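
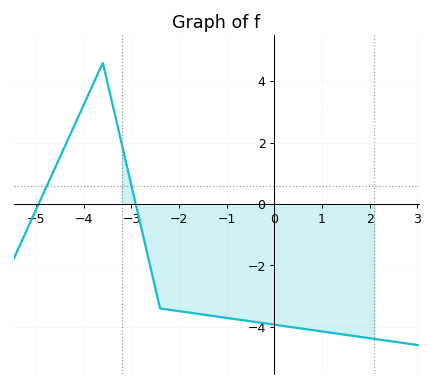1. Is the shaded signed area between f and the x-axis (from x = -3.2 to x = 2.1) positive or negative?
negative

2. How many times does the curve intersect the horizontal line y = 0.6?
2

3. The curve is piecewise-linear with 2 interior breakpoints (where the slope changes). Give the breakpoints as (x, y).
(-3.6, 4.6); (-2.4, -3.4)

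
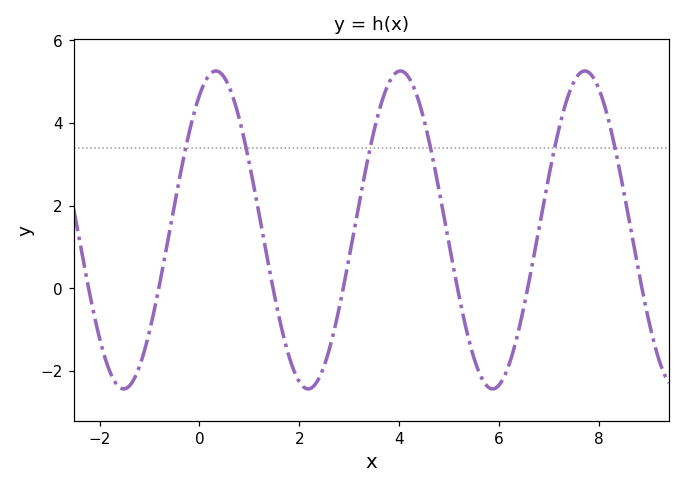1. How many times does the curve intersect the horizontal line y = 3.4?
6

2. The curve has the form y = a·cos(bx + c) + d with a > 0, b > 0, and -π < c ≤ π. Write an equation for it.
y = 3.85cos(1.7x - 0.56) + 1.41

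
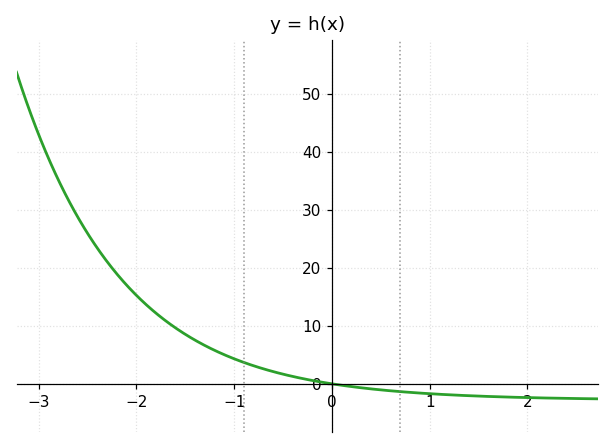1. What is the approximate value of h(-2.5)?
26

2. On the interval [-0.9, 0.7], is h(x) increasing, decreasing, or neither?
decreasing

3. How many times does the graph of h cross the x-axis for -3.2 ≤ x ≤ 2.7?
1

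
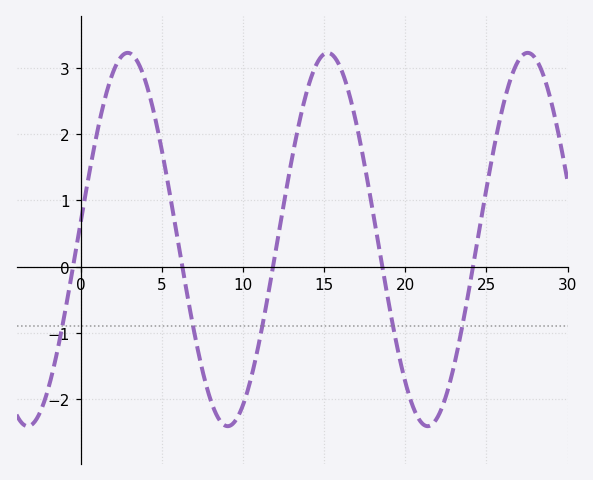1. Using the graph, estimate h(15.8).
3.1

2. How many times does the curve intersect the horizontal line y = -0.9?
5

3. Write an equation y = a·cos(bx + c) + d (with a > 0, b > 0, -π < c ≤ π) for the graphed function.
y = 2.82cos(0.51x - 1.5) + 0.41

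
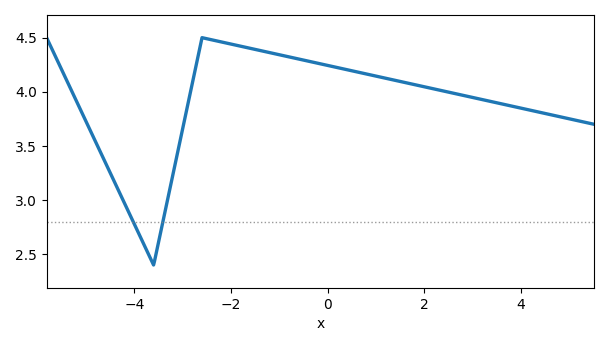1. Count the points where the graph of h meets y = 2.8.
2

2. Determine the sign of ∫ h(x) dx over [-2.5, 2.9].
positive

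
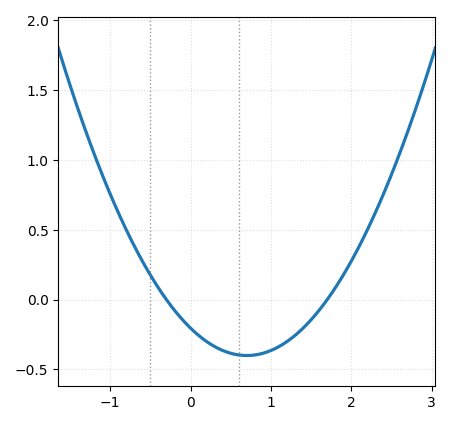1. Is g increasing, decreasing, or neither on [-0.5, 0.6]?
decreasing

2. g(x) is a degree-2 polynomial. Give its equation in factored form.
y = 0.4(x + 0.3)(x - 1.7)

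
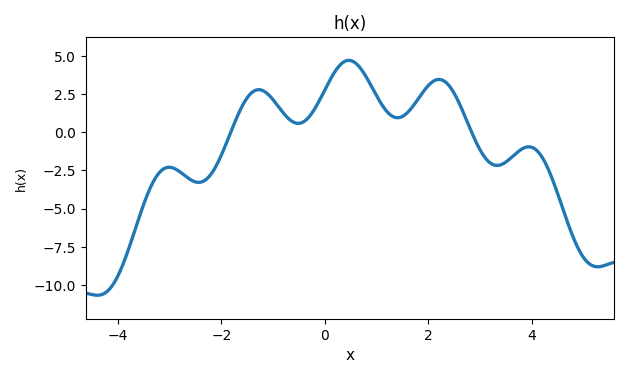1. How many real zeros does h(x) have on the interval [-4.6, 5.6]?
2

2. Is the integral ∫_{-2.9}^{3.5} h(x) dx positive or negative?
positive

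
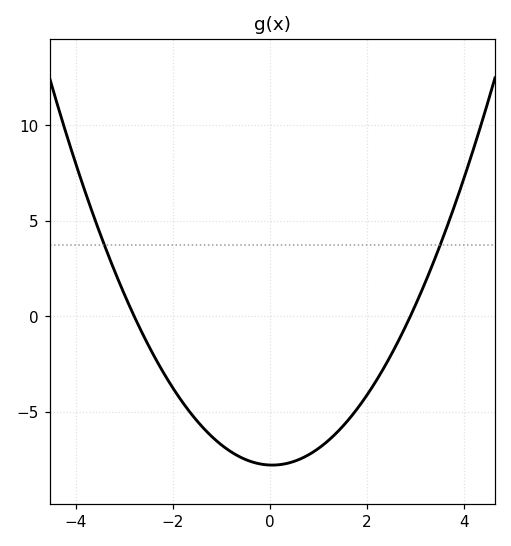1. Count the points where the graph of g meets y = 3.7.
2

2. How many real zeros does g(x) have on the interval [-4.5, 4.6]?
2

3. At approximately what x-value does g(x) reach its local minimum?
0.05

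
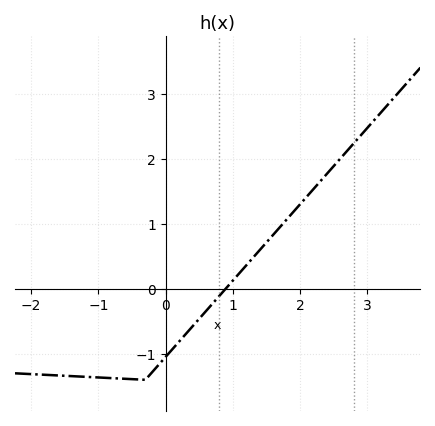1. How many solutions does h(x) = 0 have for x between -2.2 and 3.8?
1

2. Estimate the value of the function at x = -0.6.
-1.38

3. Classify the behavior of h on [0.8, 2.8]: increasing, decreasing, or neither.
increasing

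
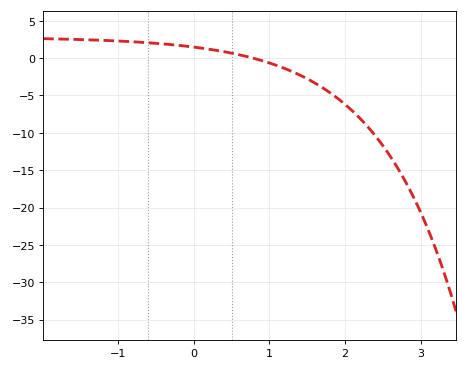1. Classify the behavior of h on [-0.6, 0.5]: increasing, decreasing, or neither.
decreasing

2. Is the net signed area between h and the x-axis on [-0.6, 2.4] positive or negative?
negative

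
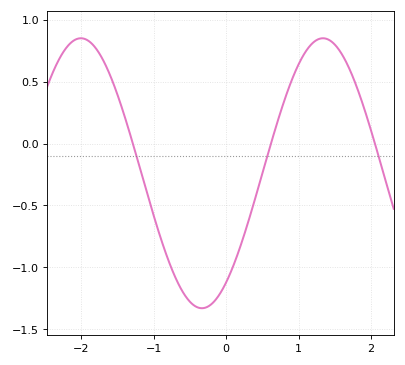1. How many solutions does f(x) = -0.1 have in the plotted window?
3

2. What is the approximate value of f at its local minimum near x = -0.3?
-1.35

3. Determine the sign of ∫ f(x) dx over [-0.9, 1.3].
negative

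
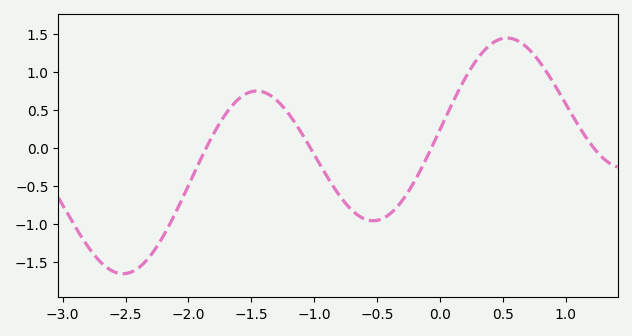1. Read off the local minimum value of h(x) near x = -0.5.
-0.95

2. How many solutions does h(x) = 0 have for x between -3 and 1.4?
4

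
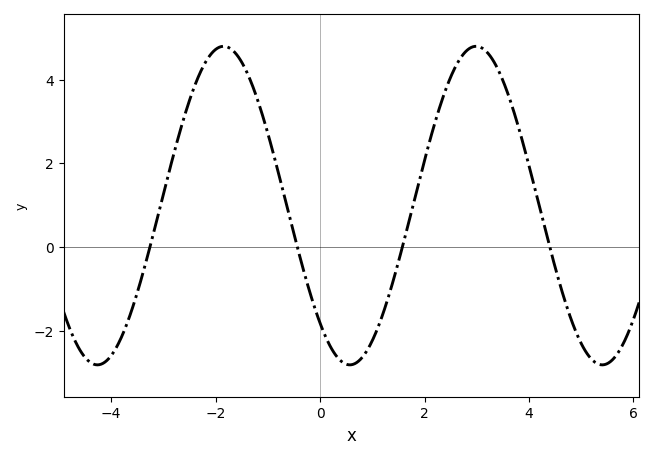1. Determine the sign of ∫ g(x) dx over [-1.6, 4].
positive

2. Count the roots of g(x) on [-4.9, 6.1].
4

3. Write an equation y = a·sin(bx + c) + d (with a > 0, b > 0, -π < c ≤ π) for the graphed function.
y = 3.81sin(1.3x - 2.31) + 0.99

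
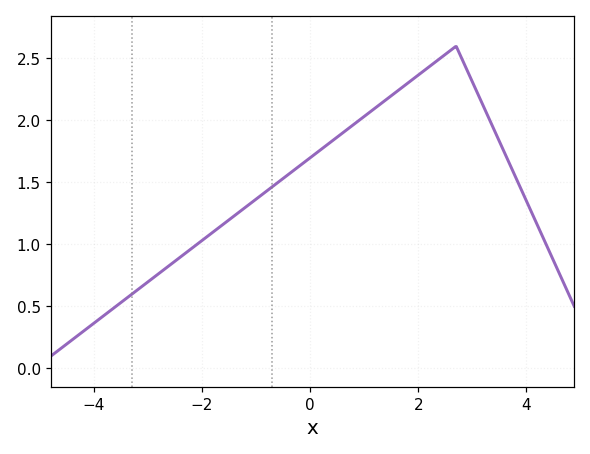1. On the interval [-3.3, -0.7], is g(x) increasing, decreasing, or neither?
increasing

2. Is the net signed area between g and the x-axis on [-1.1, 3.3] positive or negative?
positive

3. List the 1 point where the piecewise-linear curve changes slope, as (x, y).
(2.7, 2.6)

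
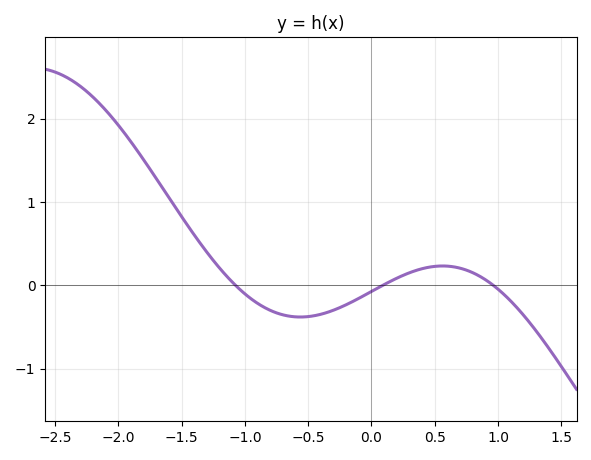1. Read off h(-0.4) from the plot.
-0.346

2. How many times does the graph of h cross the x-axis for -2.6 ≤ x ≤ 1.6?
3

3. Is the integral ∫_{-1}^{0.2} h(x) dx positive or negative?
negative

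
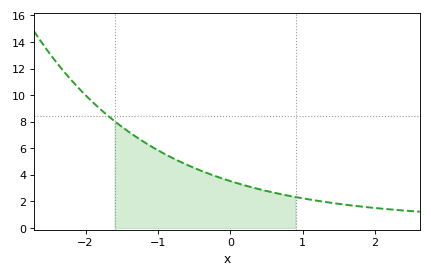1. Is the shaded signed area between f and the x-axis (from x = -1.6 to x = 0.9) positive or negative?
positive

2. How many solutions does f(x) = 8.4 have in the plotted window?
1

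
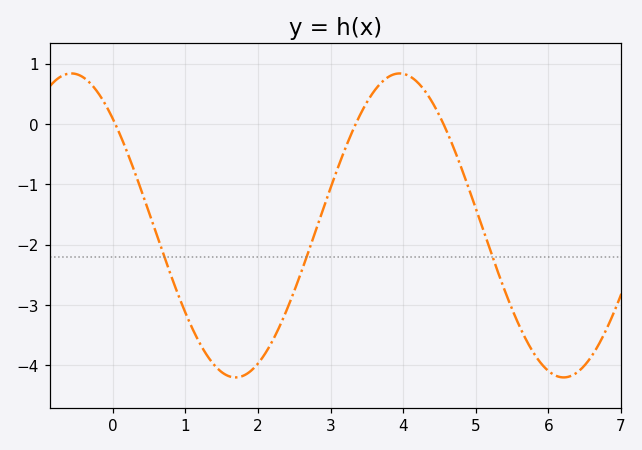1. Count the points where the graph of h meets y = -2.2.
3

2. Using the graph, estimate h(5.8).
-3.8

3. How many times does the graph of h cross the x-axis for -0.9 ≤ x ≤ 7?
3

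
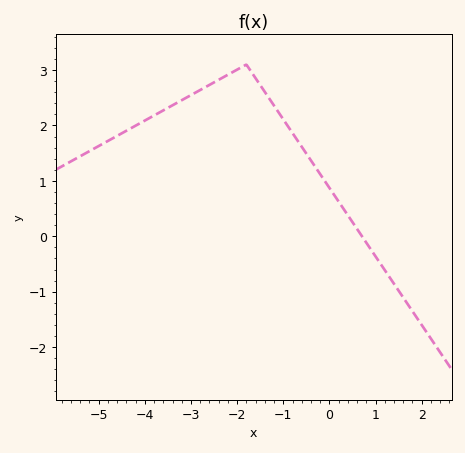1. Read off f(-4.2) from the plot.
2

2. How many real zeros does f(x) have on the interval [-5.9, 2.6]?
1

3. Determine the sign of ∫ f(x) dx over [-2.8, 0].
positive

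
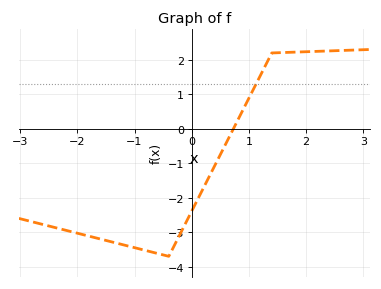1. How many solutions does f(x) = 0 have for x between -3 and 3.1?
1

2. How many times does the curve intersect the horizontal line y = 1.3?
1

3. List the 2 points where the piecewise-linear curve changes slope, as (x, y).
(-0.4, -3.7); (1.4, 2.2)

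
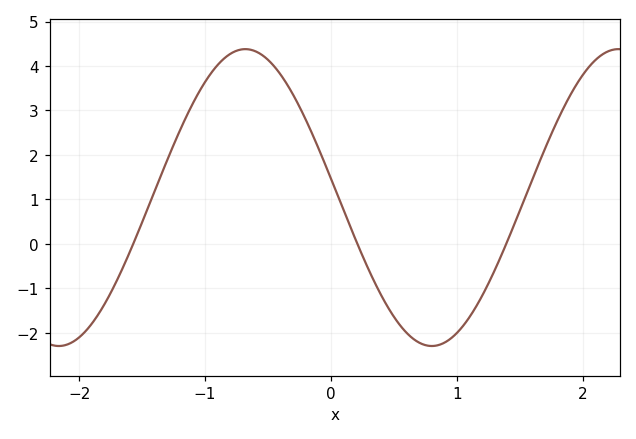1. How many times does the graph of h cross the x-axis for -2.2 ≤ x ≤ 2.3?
3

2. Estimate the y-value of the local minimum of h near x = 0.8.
-2.3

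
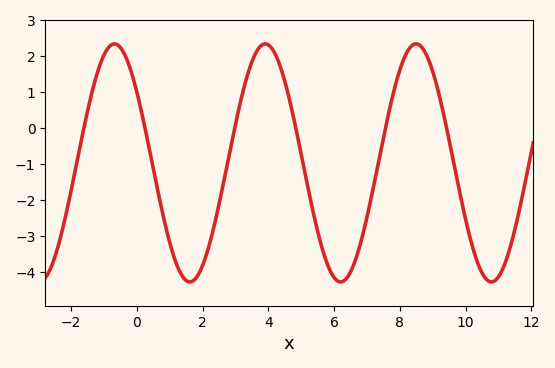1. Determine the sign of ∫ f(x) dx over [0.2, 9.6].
negative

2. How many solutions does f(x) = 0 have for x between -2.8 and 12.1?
6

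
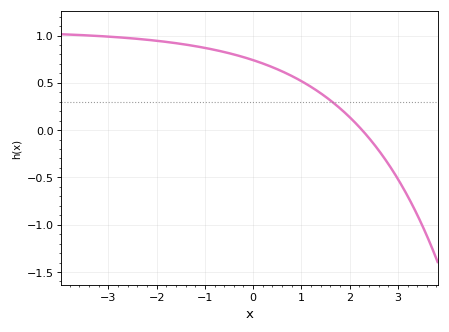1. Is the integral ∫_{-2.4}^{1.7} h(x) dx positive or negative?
positive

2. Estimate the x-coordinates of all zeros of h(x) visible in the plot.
2.26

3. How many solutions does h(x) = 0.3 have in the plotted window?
1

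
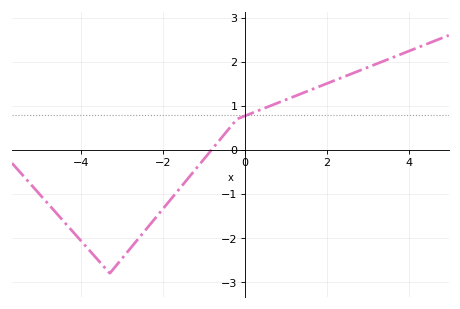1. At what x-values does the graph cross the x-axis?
-0.8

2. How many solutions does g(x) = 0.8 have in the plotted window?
1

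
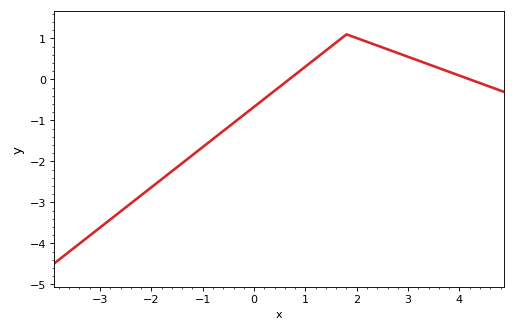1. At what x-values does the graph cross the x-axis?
0.6, 4.2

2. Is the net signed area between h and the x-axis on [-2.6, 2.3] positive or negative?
negative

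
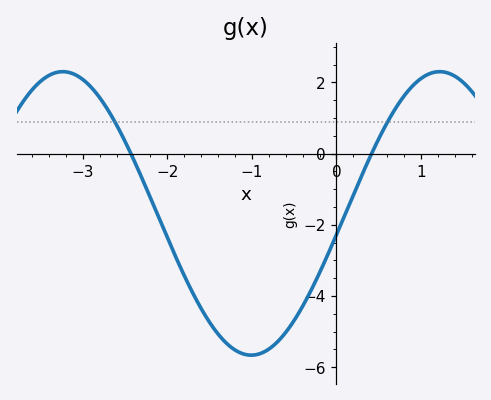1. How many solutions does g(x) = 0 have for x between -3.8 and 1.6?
2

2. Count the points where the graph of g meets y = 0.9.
2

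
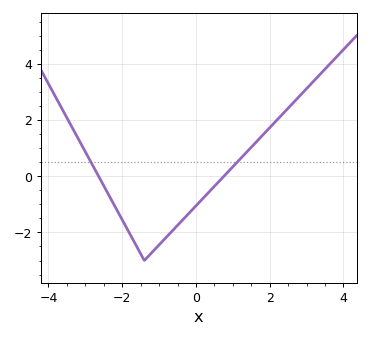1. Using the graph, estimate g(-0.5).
-1.75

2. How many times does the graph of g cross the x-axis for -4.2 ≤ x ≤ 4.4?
2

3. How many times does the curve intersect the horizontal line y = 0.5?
2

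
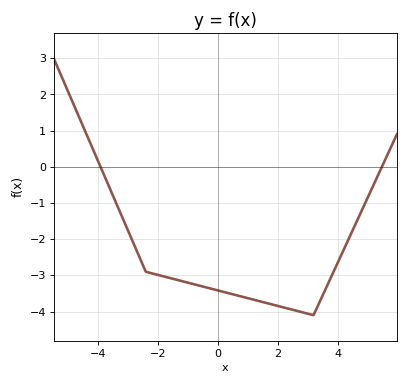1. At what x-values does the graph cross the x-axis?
-4, 5.4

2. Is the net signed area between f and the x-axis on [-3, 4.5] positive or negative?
negative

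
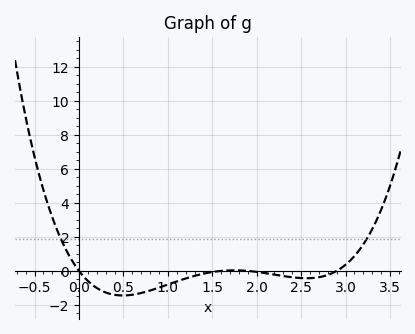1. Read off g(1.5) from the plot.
0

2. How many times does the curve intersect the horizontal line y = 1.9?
2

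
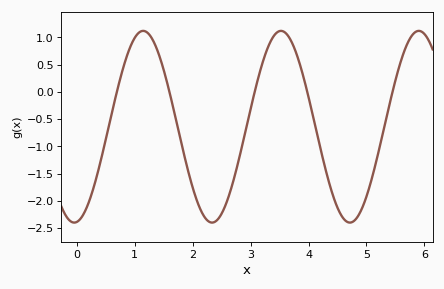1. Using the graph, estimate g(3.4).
1.03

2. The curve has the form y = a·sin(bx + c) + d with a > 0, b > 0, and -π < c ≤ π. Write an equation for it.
y = 1.76sin(2.64x - 1.45) - 0.64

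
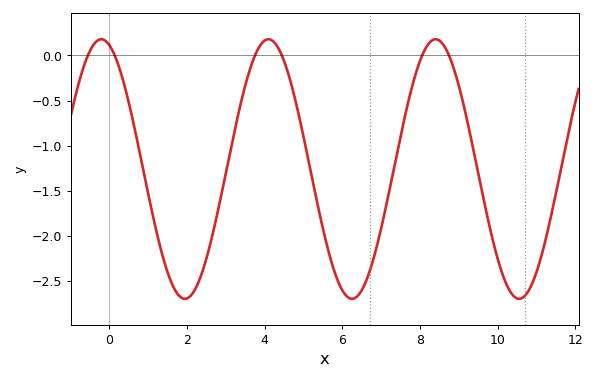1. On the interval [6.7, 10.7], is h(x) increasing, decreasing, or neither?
neither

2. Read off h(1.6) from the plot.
-2.5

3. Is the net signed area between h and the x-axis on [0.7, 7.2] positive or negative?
negative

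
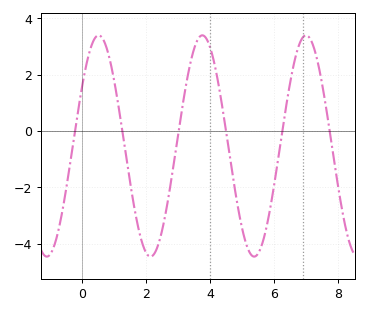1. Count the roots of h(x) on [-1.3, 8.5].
6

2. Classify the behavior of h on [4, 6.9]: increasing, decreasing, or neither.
neither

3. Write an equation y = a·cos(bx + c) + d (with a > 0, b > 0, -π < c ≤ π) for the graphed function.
y = 3.93cos(1.94x - 1.02) - 0.53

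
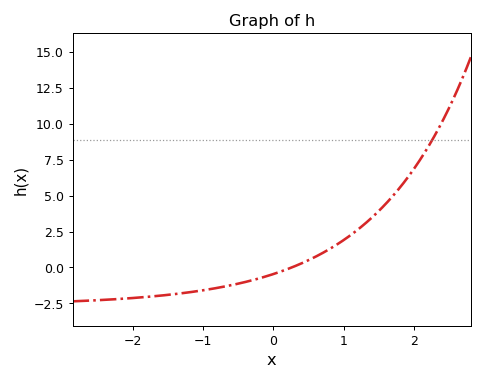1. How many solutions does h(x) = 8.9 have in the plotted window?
1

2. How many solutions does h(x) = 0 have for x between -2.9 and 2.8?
1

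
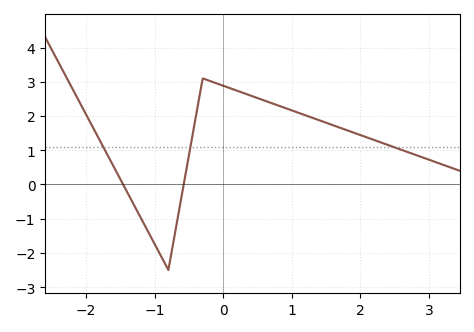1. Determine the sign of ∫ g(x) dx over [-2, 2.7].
positive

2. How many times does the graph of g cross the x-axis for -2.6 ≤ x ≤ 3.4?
2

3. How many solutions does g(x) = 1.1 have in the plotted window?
3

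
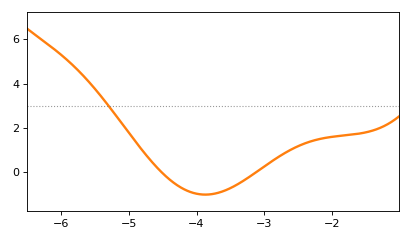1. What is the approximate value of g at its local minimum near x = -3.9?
-1.01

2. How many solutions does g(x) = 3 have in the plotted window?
1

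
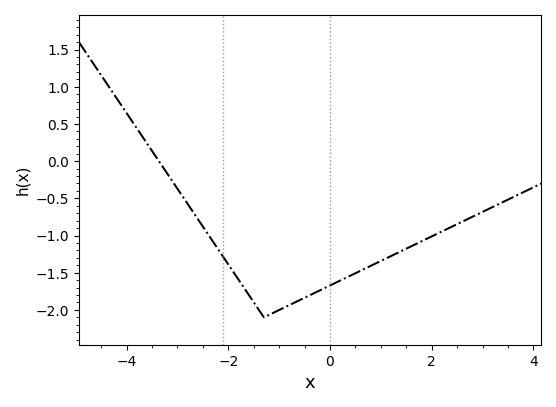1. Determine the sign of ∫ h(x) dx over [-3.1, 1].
negative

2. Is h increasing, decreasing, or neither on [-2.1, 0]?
neither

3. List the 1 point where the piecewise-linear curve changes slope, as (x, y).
(-1.3, -2.1)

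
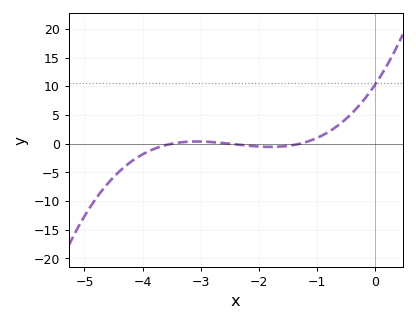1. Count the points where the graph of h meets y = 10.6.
1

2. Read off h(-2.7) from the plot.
0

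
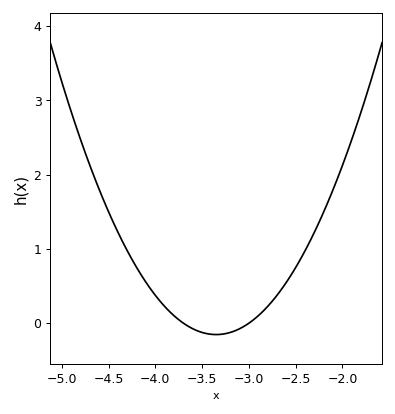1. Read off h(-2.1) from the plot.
1.8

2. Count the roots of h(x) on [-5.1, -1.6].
2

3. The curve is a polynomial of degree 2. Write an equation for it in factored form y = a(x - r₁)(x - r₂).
y = 1.25(x + 3.7)(x + 3)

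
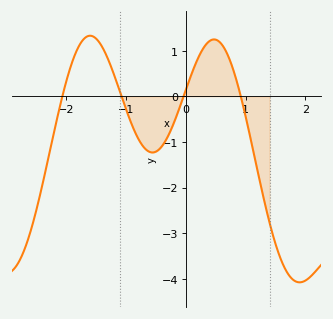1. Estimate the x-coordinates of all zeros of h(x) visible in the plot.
-2.06, -1.07, -0.037, 0.919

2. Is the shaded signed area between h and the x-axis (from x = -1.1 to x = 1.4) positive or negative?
negative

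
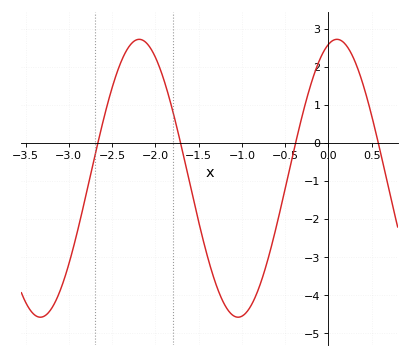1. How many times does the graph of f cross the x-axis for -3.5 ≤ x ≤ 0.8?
4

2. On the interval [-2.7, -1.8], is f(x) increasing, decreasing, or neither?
neither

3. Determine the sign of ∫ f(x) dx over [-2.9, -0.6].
negative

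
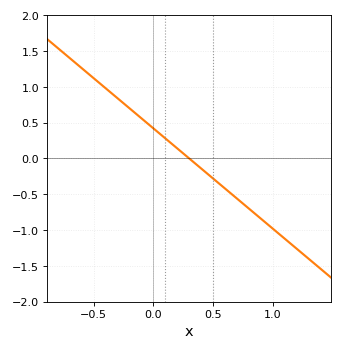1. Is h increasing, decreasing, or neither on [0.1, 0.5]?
decreasing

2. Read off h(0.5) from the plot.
-0.3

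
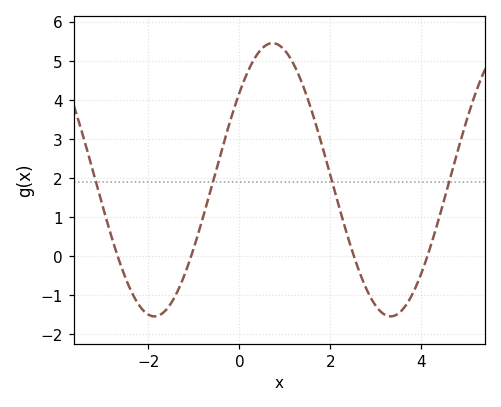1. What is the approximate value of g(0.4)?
5.18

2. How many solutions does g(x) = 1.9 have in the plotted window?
4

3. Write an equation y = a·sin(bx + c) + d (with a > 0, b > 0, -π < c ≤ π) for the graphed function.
y = 3.5sin(1.21x + 0.692) + 1.95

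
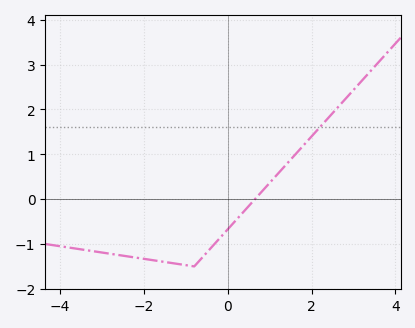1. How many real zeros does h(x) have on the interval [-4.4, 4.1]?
1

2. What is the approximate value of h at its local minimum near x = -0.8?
-1.5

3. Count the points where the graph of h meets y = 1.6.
1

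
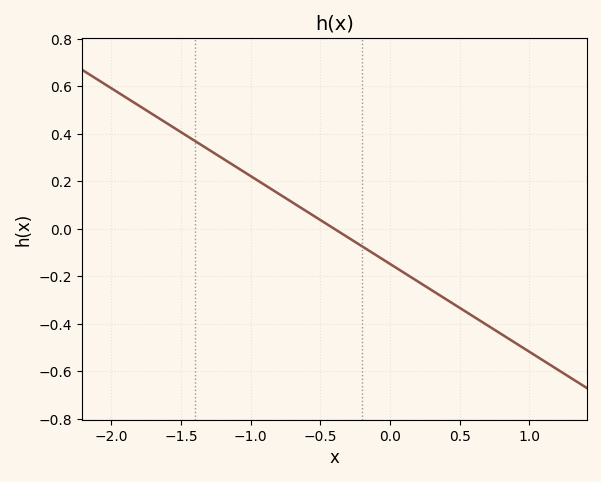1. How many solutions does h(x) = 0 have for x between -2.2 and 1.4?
1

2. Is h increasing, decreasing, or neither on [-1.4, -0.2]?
decreasing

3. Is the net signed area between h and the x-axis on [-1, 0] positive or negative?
positive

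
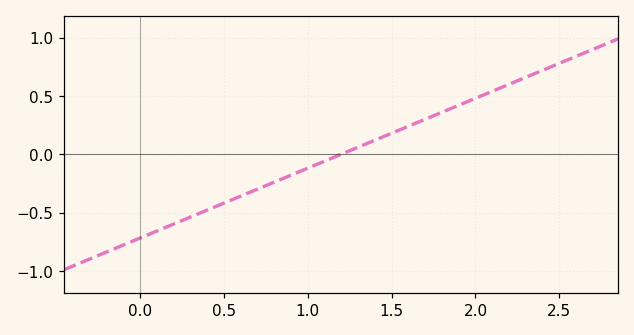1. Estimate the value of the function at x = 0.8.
-0.24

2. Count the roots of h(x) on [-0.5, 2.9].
1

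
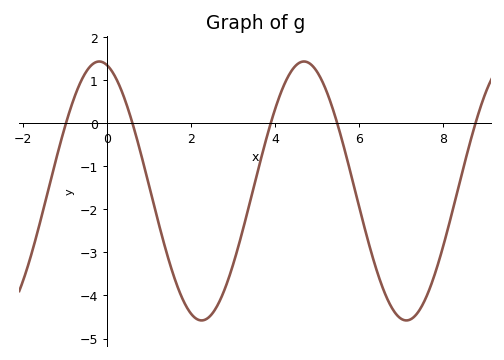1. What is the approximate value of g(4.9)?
1.3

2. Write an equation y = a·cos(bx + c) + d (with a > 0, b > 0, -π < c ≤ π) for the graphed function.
y = 3.01cos(1.3x + 0.23) - 1.57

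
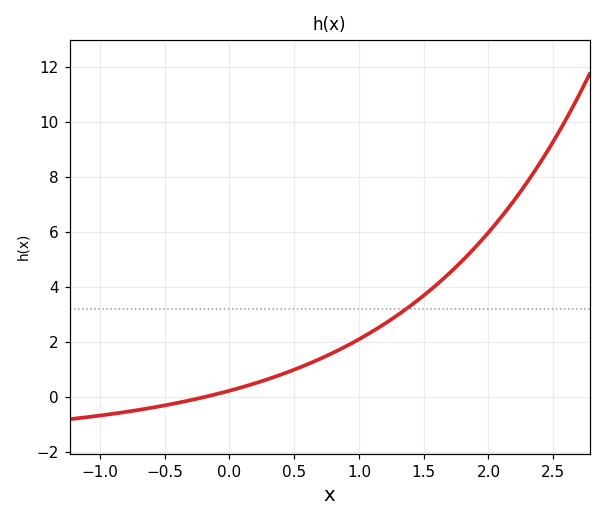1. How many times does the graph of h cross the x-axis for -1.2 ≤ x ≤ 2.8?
1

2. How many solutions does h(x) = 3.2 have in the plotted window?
1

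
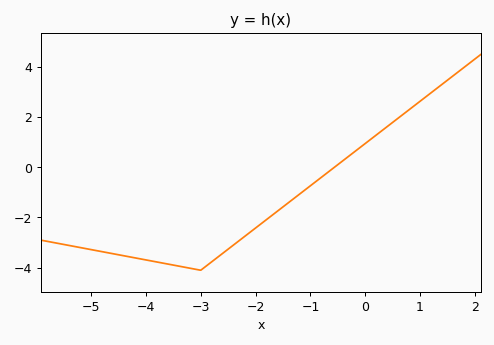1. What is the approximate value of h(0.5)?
1.8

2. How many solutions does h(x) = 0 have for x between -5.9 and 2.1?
1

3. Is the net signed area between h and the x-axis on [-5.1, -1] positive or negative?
negative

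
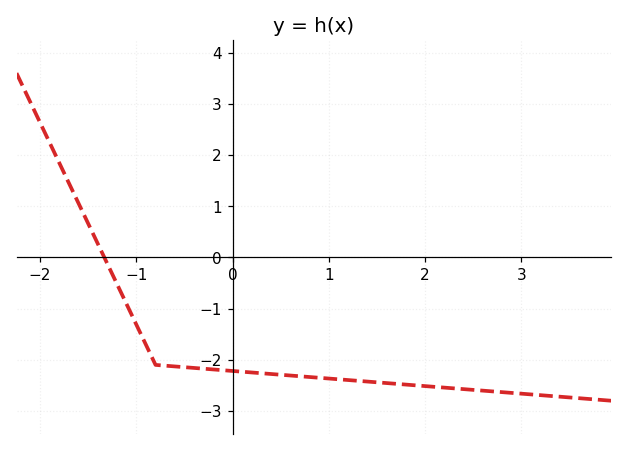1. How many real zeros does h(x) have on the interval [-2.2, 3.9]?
1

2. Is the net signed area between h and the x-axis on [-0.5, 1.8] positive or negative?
negative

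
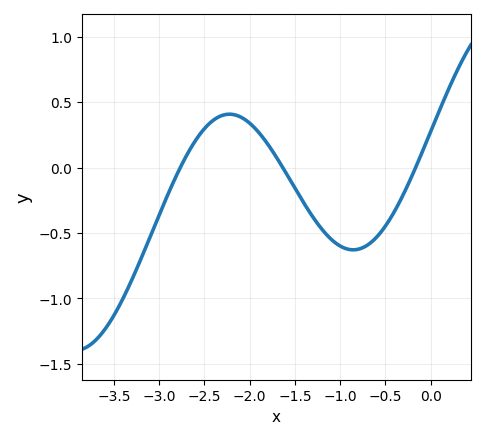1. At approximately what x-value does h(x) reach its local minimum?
-0.9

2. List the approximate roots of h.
-2.8, -1.6, -0.2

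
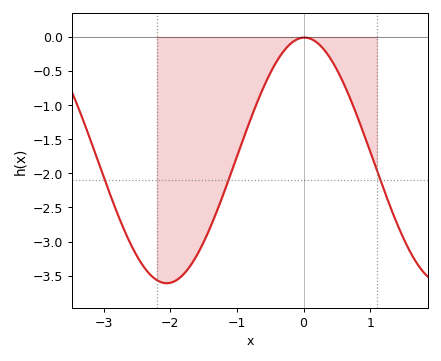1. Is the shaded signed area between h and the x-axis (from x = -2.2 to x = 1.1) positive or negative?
negative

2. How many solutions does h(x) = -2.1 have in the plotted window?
3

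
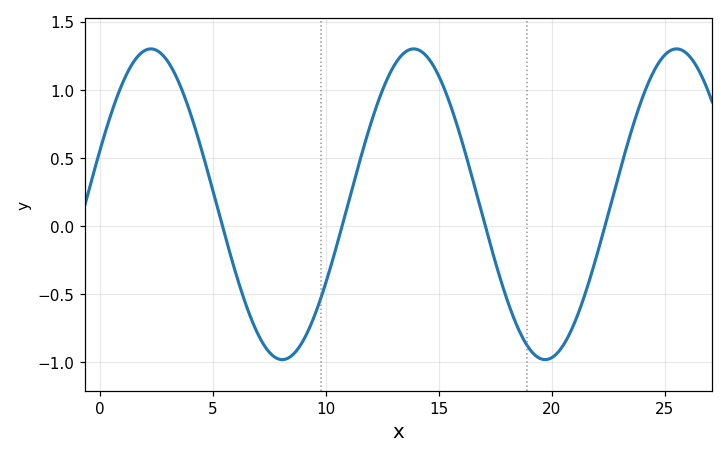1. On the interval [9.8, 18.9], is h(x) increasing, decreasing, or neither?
neither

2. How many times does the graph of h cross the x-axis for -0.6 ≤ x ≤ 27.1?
4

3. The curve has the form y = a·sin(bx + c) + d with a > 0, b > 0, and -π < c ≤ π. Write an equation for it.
y = 1.14sin(0.54x + 0.352) + 0.16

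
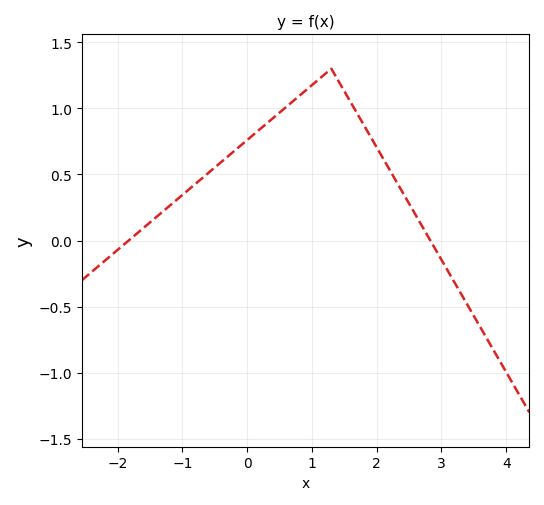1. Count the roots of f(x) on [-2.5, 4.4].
2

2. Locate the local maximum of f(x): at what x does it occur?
1.3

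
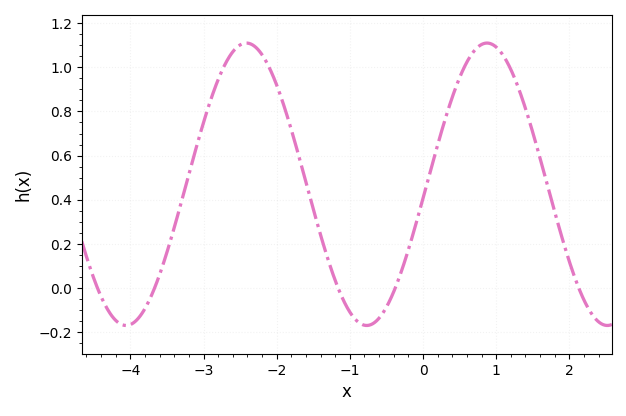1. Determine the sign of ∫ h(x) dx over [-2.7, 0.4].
positive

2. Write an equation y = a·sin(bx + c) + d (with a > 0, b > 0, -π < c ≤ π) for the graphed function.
y = 0.64sin(1.9x - 0.1) + 0.47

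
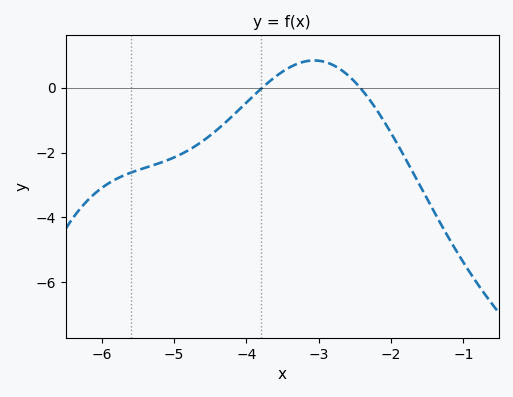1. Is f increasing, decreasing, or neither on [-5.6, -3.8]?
increasing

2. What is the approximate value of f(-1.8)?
-2.2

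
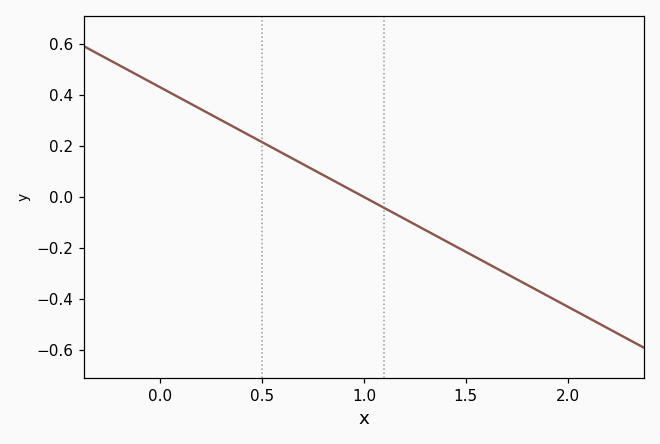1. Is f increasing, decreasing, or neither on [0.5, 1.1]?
decreasing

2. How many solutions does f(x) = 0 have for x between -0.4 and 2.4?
1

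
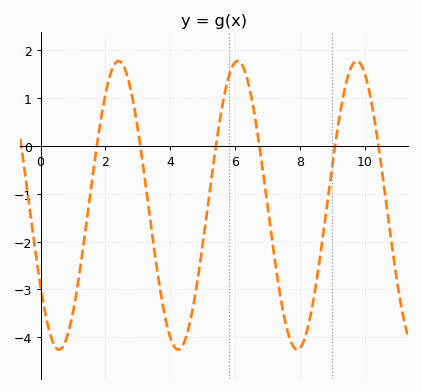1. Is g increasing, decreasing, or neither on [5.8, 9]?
neither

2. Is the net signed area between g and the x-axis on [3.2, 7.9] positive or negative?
negative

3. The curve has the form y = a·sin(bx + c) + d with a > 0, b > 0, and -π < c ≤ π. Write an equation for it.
y = 3.02sin(1.7x - 2.5) - 1.24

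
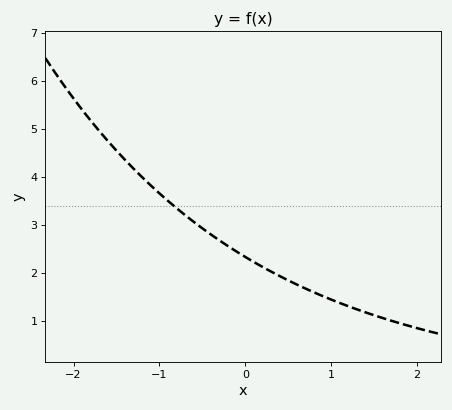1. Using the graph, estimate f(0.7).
1.68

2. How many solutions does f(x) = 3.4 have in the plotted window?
1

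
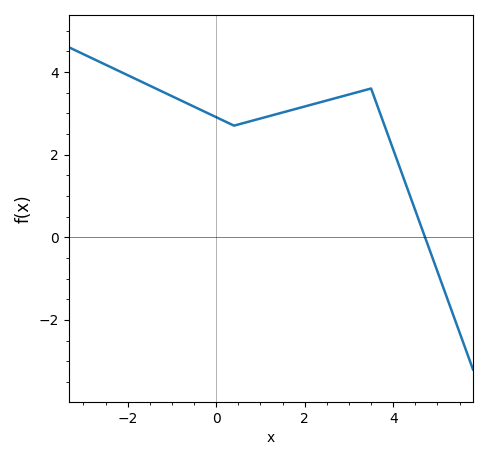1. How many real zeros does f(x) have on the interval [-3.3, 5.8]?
1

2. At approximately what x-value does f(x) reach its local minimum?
0.4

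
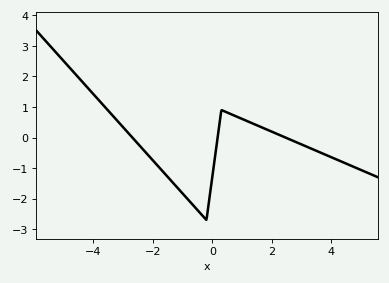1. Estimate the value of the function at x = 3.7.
-0.52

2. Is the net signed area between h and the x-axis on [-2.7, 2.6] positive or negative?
negative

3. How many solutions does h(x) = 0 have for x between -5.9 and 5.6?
3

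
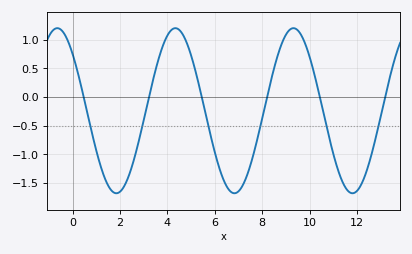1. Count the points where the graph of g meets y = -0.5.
6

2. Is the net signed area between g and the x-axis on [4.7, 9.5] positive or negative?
negative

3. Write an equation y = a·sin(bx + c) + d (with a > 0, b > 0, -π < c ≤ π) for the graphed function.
y = 1.44sin(1.26x + 2.39) - 0.24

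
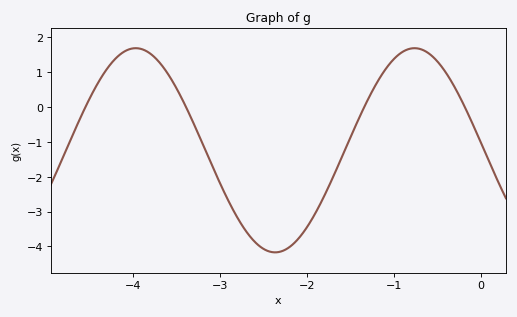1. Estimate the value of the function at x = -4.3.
1.1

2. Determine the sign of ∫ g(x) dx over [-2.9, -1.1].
negative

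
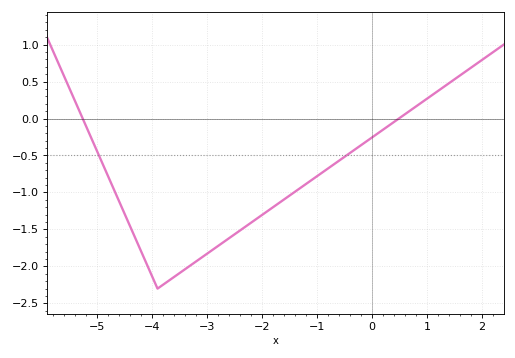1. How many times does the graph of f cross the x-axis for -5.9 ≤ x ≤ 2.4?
2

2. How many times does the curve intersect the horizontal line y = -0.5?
2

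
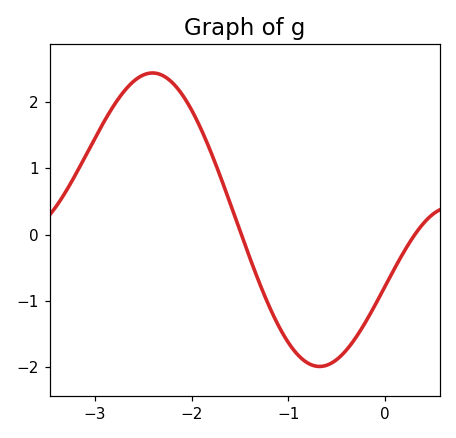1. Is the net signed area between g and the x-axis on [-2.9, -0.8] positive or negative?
positive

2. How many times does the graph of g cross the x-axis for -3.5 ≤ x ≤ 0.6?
2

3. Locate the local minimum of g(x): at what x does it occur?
-0.674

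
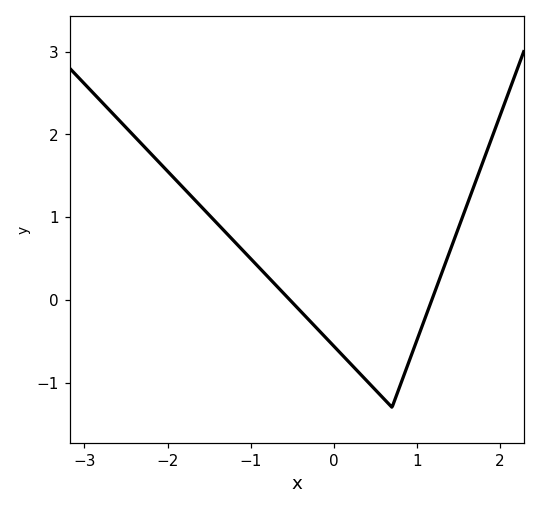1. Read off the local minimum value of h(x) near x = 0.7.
-1.3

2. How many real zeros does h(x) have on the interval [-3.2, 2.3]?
2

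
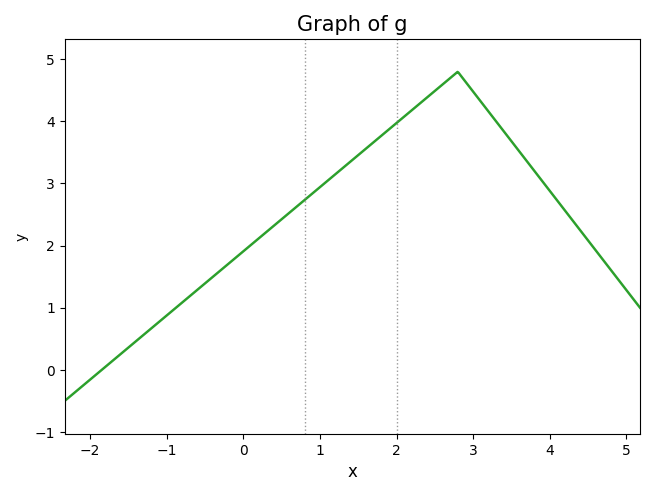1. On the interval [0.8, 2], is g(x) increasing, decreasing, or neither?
increasing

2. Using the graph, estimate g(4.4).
2.2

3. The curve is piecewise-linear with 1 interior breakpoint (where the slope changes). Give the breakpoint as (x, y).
(2.8, 4.8)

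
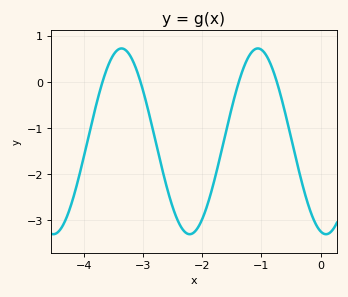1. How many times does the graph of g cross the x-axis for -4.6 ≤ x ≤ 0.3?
4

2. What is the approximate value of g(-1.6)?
-1.1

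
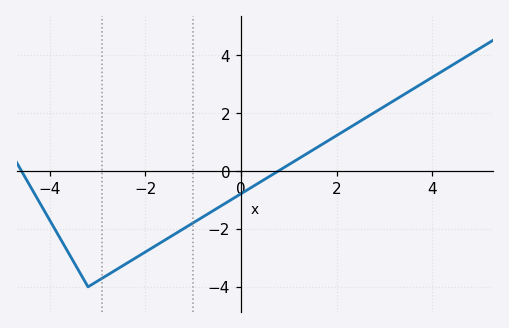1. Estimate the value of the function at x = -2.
-2.8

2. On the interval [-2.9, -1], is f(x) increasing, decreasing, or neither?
increasing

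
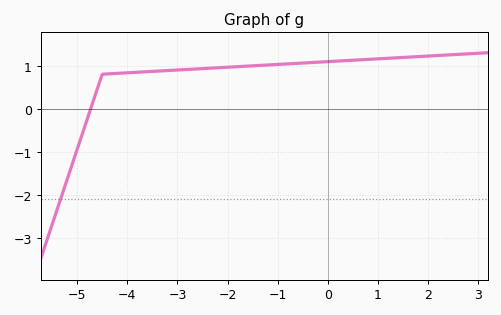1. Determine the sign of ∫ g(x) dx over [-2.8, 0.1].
positive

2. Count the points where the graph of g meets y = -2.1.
1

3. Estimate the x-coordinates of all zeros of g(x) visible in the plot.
-4.73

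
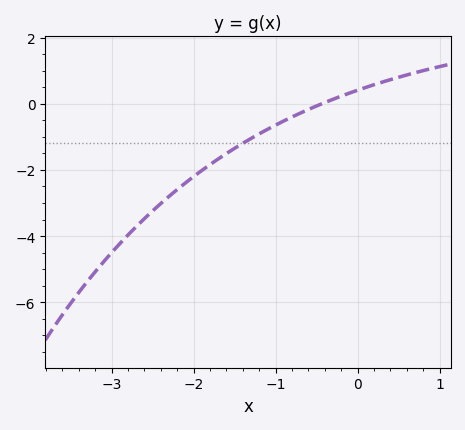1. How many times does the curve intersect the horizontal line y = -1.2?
1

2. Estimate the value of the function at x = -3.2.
-5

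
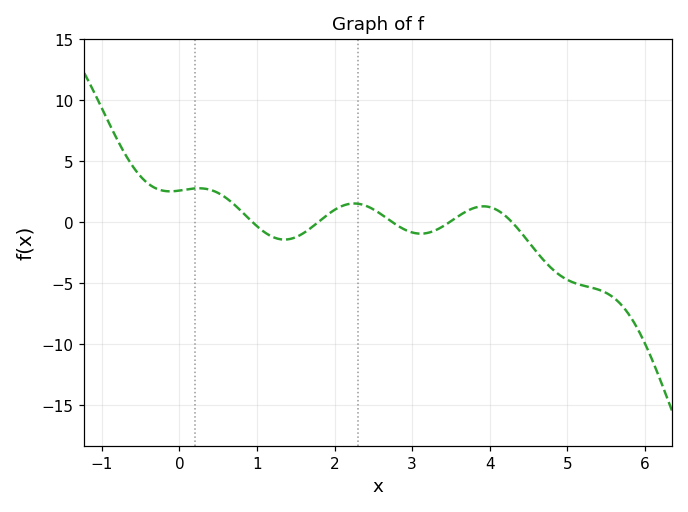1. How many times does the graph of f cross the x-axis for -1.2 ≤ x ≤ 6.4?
5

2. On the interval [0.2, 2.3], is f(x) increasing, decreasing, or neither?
neither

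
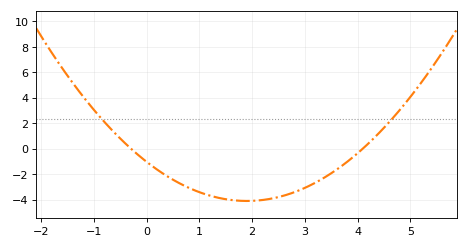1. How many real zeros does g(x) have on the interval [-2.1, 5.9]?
2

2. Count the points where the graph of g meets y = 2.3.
2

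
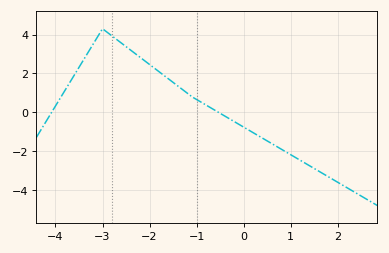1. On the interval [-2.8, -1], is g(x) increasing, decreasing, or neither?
decreasing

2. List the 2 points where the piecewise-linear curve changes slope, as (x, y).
(-3, 4.3); (-1.1, 0.8)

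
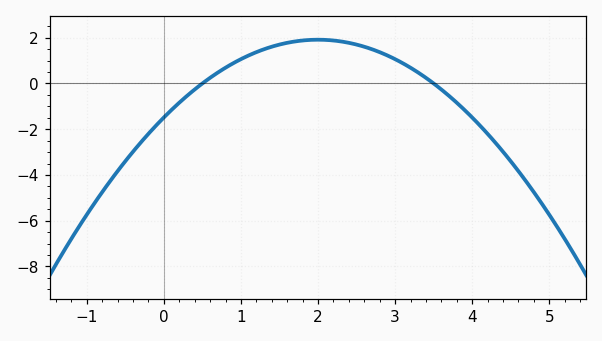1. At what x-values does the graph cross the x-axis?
0.5, 3.5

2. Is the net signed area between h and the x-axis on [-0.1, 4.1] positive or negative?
positive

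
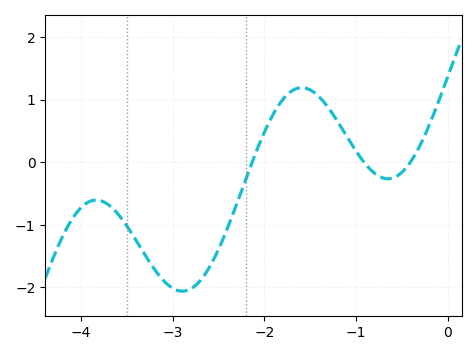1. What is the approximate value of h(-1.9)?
0.776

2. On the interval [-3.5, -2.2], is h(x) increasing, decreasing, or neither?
neither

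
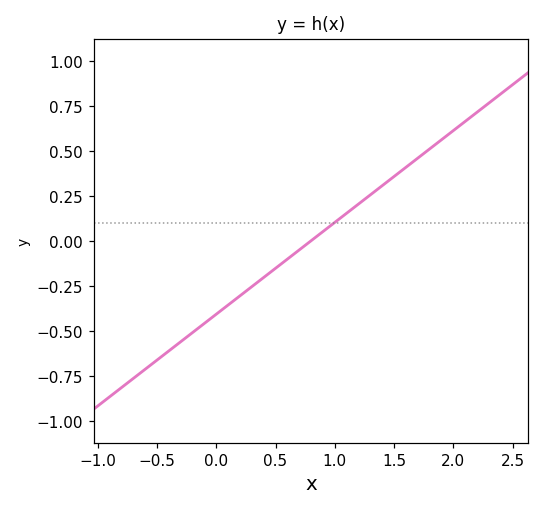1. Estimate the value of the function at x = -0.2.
-0.5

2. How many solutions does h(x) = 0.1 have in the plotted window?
1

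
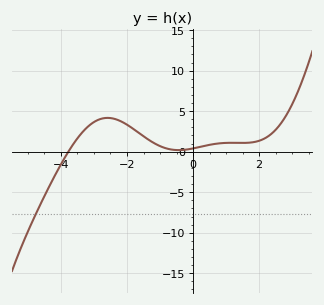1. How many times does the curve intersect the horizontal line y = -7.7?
1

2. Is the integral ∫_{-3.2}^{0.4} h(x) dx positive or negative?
positive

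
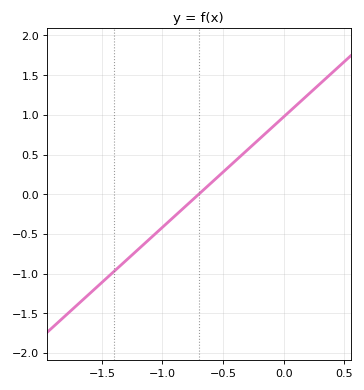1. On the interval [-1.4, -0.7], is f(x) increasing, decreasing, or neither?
increasing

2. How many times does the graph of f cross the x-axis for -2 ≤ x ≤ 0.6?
1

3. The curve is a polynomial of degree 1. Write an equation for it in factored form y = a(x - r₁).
y = 1.39(x + 0.7)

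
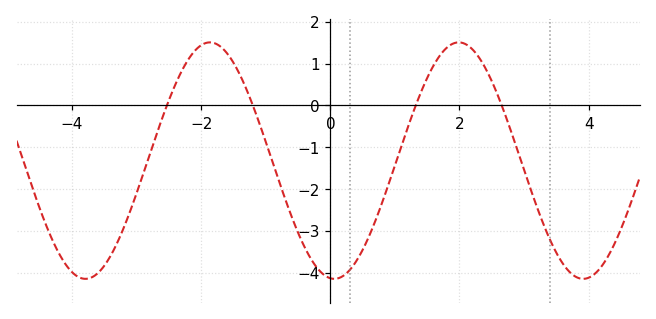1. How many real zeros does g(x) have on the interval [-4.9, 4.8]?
4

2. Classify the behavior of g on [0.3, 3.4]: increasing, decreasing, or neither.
neither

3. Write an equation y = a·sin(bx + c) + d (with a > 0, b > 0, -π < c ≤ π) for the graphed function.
y = 2.83sin(1.6x - 1.7) - 1.32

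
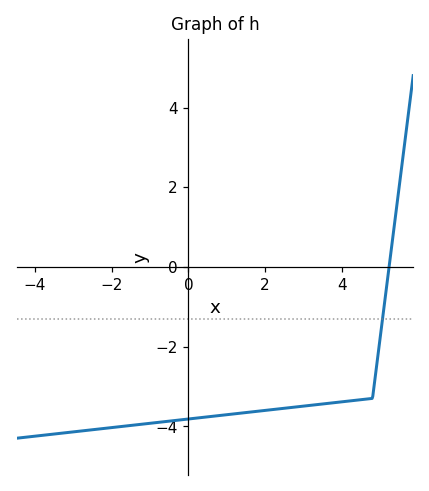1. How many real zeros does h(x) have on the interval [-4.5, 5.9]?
1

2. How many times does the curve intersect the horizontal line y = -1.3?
1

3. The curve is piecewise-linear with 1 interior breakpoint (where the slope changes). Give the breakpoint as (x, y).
(4.8, -3.3)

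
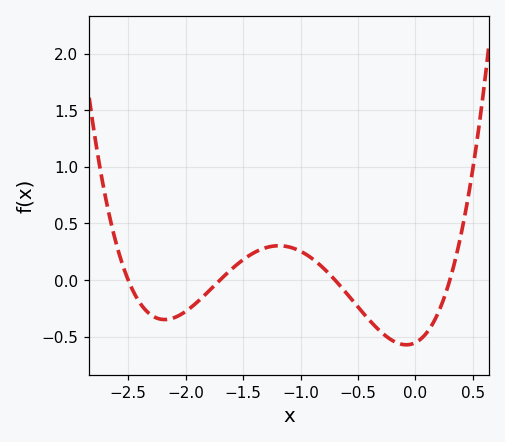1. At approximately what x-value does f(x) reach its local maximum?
-1.2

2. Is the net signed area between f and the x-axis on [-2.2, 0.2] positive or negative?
negative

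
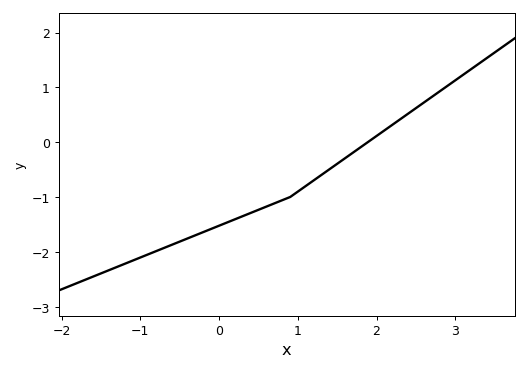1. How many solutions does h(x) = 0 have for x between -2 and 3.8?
1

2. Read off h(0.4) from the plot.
-1.3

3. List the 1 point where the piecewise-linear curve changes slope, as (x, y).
(0.9, -1)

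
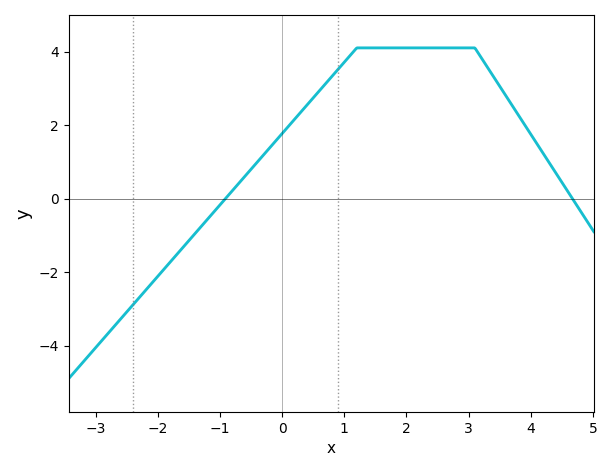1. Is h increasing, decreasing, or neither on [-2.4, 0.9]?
increasing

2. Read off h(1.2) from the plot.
4.1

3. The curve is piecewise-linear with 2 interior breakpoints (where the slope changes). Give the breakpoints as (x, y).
(1.2, 4.1); (3.1, 4.1)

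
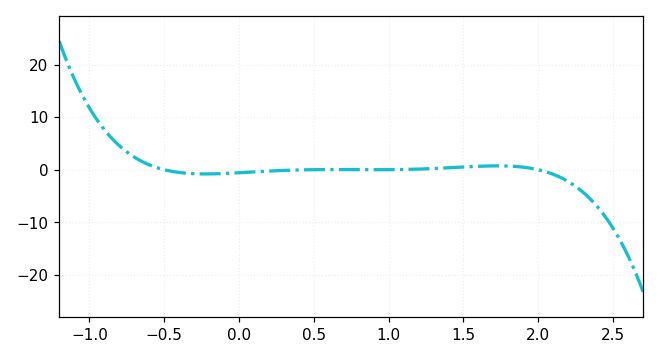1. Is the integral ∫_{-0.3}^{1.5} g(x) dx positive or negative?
negative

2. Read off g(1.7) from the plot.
1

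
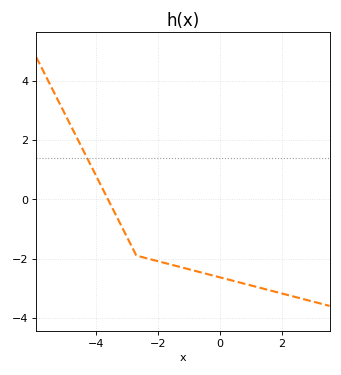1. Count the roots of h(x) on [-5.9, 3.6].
1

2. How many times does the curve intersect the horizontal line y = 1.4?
1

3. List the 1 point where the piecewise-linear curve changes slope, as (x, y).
(-2.7, -1.9)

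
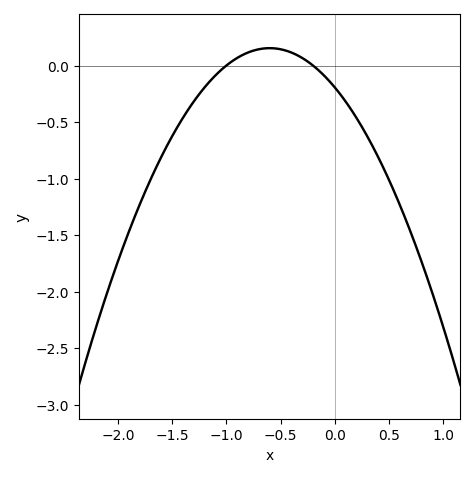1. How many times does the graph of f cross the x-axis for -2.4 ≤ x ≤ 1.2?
2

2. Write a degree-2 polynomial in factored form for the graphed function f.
y = -0.96(x + 1)(x + 0.2)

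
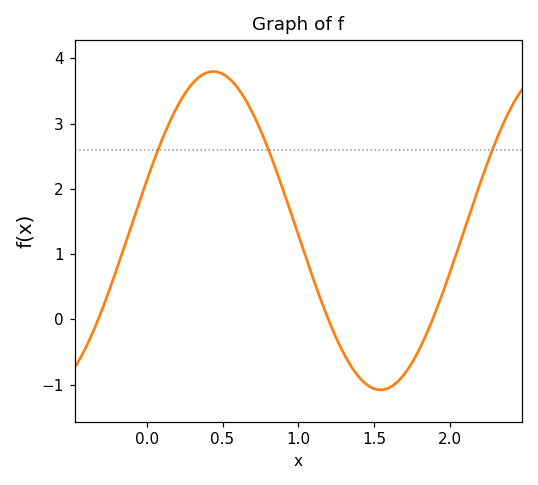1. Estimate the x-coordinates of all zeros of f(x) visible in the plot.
-0.3, 1.2, 1.9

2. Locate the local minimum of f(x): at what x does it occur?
1.55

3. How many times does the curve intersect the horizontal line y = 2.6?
3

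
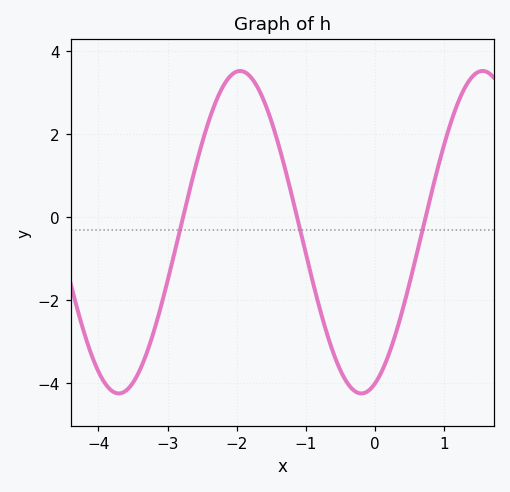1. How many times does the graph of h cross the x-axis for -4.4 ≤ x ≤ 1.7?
3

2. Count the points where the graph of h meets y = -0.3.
3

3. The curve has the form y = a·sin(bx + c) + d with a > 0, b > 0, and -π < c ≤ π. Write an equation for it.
y = 3.89sin(1.79x - 1.22) - 0.36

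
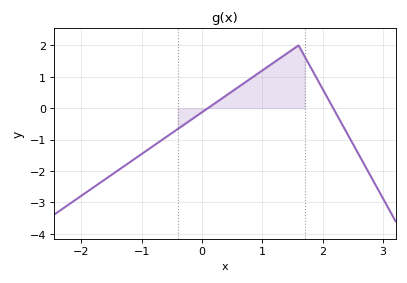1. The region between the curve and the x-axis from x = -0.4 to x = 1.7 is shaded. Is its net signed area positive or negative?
positive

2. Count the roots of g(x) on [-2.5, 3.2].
2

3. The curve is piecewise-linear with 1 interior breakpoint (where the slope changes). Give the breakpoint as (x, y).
(1.6, 2)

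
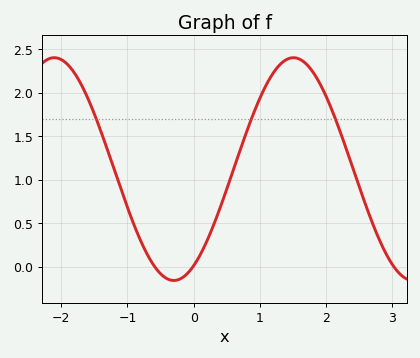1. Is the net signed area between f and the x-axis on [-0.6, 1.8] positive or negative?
positive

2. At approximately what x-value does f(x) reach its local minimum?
-0.3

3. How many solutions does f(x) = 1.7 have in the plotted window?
3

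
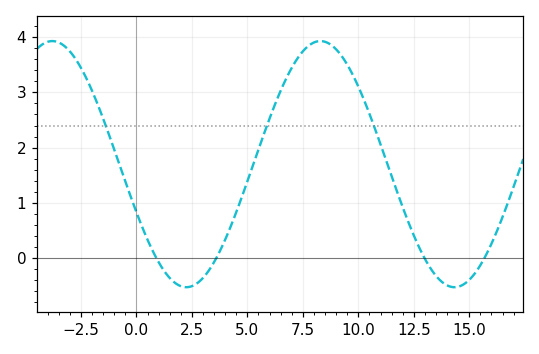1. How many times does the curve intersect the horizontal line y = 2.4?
3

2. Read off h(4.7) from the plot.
1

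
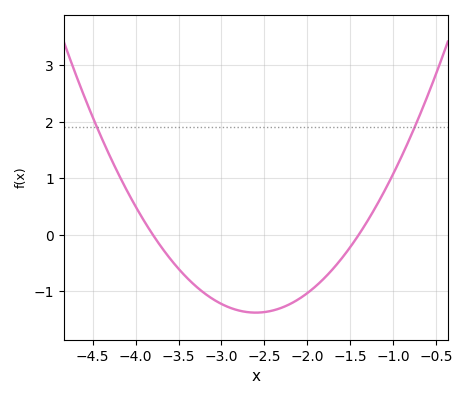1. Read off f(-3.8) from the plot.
0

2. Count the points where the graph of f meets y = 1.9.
2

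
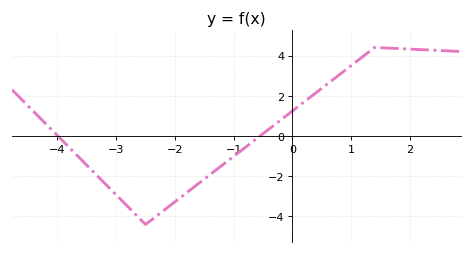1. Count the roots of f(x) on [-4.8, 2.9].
2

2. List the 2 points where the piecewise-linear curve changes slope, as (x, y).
(-2.5, -4.4); (1.4, 4.4)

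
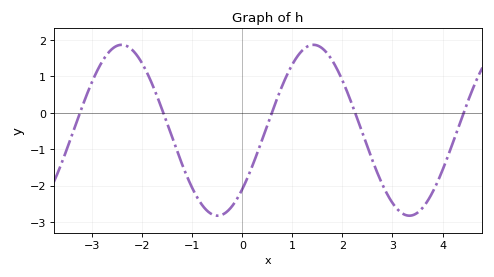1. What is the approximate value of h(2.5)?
-0.9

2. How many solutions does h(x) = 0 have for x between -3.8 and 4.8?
5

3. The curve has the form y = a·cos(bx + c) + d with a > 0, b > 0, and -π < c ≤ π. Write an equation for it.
y = 2.35cos(1.6x - 2.3) - 0.48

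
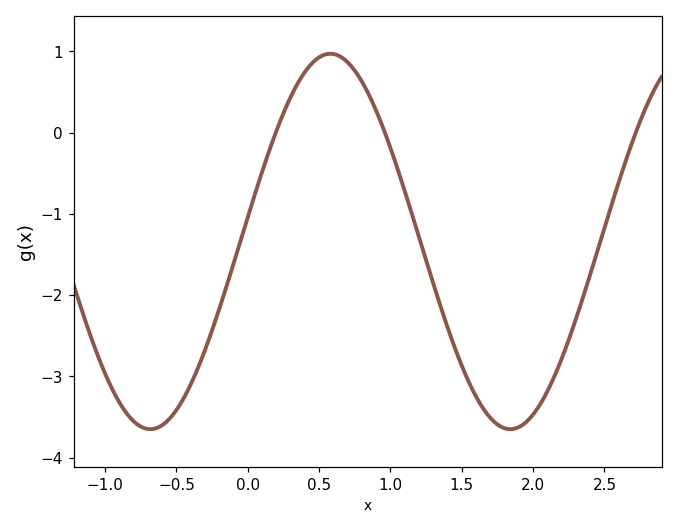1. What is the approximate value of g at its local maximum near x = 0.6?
0.97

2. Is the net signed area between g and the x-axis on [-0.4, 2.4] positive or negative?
negative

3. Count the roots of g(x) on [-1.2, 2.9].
3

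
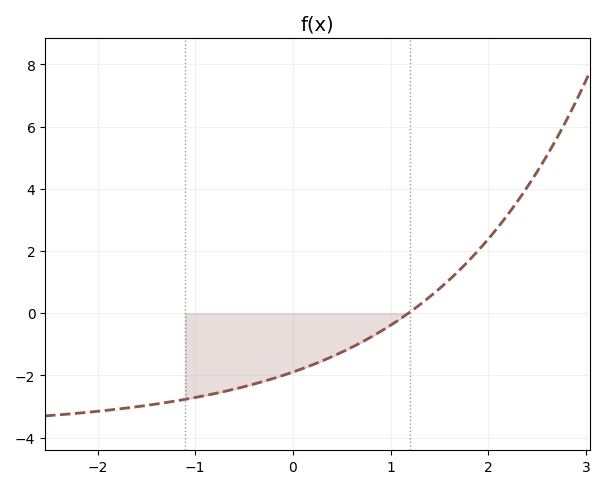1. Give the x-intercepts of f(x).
1.2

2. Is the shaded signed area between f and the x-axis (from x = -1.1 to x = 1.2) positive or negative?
negative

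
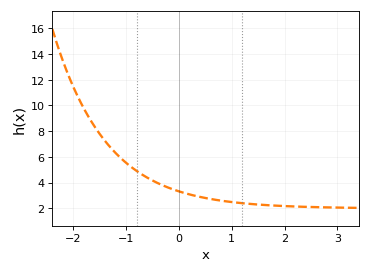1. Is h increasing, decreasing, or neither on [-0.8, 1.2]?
decreasing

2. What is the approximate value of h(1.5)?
2.2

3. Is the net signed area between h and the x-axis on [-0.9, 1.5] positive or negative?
positive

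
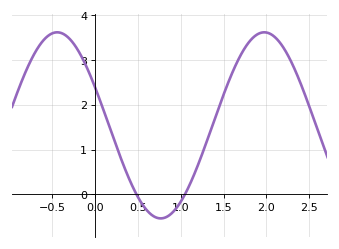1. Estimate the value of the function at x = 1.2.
0.6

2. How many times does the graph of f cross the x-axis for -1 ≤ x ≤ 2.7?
2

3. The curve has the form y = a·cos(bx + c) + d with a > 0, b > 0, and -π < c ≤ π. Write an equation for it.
y = 2.08cos(2.6x + 1.2) + 1.54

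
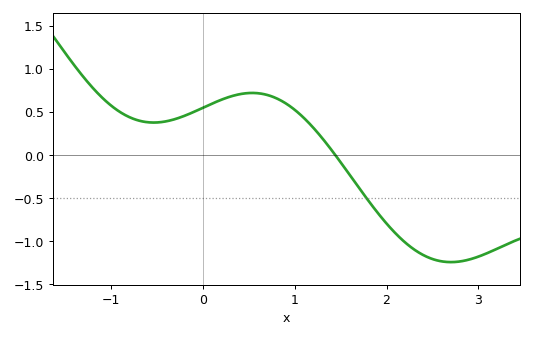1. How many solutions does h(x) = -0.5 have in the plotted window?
1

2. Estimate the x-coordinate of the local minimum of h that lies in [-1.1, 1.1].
-0.537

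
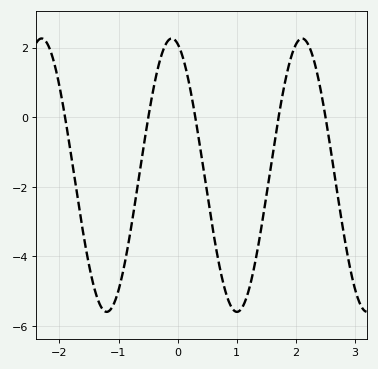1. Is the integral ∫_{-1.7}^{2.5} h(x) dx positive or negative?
negative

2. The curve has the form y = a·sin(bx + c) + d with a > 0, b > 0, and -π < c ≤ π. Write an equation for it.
y = 3.93sin(2.85x + 1.85) - 1.67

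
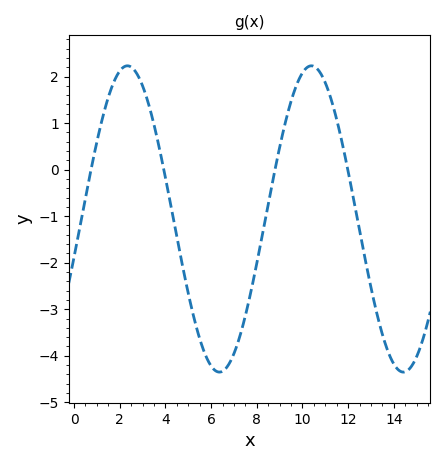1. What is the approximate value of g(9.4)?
1.29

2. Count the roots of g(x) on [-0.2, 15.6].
4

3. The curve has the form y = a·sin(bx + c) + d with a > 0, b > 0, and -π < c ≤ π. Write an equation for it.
y = 3.29sin(0.78x - 0.252) - 1.06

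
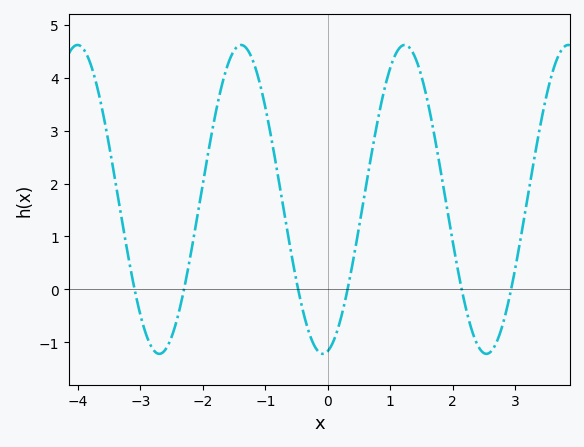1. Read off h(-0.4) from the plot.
-0.4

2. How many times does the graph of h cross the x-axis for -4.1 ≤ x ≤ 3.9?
6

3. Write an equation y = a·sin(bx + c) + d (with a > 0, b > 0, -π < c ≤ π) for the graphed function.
y = 2.92sin(2.4x - 1.4) + 1.7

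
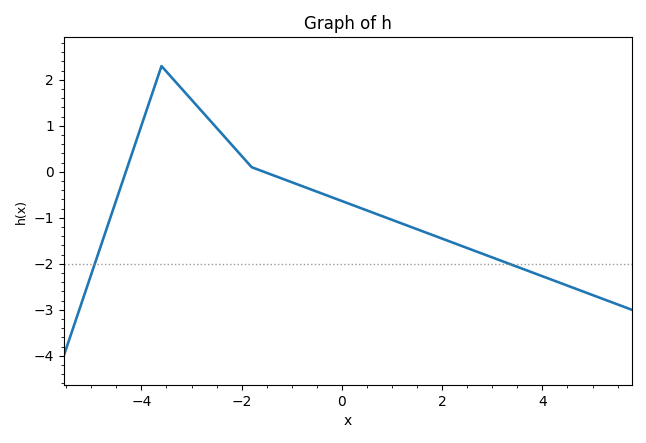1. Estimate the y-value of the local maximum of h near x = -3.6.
2.3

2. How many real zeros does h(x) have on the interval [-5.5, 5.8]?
2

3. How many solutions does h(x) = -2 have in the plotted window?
2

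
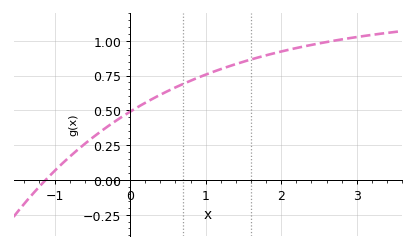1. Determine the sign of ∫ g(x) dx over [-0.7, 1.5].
positive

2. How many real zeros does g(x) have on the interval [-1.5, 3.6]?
1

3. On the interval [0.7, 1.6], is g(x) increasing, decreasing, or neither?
increasing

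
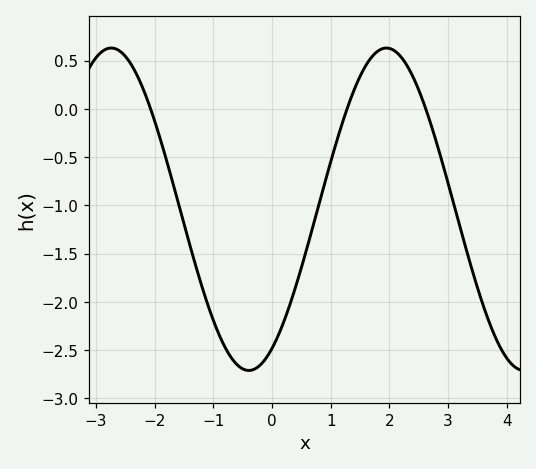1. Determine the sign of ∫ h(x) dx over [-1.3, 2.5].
negative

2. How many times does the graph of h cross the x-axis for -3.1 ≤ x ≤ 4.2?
3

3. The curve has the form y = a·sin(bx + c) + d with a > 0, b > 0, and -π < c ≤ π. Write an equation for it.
y = 1.67sin(1.34x - 1.04) - 1.04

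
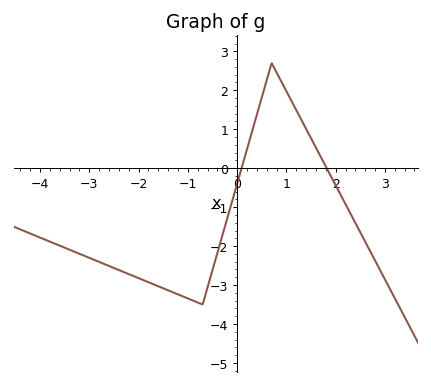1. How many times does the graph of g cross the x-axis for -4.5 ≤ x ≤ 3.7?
2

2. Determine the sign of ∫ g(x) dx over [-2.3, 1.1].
negative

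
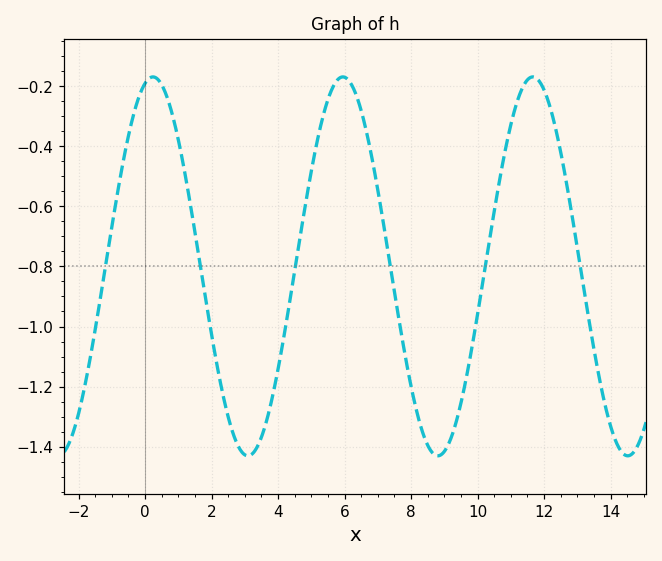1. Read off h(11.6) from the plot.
-0.18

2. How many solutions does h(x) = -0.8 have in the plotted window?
6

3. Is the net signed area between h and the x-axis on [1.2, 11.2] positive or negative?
negative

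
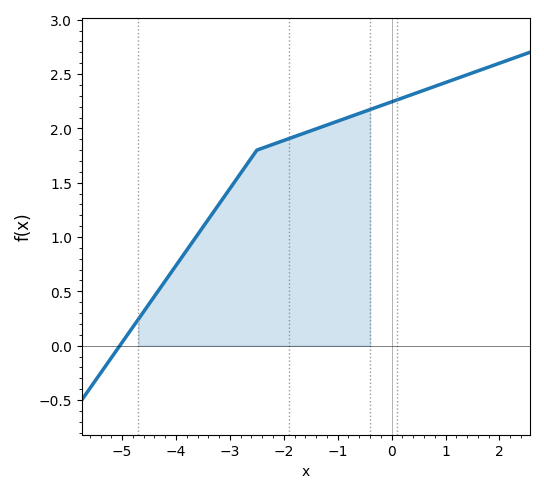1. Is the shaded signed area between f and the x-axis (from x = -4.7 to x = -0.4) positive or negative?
positive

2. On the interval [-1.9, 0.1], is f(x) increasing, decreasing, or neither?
increasing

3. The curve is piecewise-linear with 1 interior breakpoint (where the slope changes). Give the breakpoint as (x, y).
(-2.5, 1.8)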